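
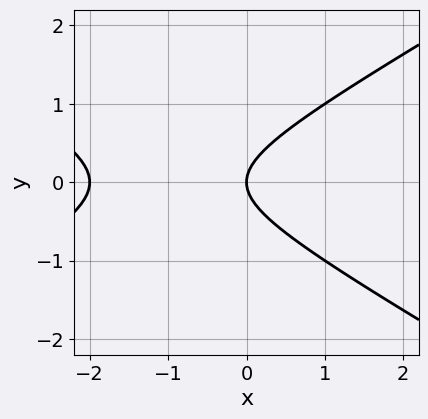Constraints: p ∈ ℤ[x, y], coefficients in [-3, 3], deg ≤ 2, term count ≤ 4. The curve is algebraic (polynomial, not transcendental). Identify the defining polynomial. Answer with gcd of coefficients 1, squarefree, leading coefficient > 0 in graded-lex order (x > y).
x^2 - 3*y^2 + 2*x

The degree is 2 — the shape is more complex than any degree-1 curve.
Symmetries: it's symmetric under y → −y, forcing even powers of y.
From the visible intercepts: among the integer gridlines, it crosses the x-axis at x ∈ {-2, 0}; it crosses the y-axis at the gridline y = 0.
Together with the visible shape, these determine p as stated.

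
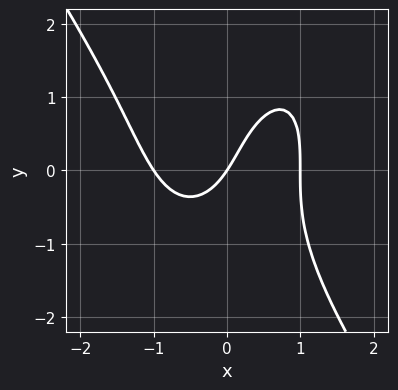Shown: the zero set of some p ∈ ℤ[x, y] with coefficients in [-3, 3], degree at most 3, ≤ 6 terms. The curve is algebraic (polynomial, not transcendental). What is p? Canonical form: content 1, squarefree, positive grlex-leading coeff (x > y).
3*x^3 + y^3 - 2*x*y - 3*x + 2*y

1. The degree is 3 — a generic line meets the curve in up to 3 points.
2. Observable constraints: it meets the y-axis at y = 0 (among the integer gridlines); among the integer gridlines, it crosses the x-axis at x ∈ {-1, 0, 1}.
3. Matching integer coefficients to the picture gives p.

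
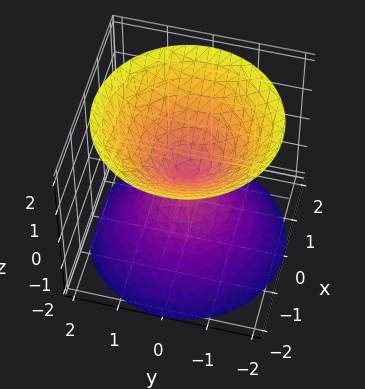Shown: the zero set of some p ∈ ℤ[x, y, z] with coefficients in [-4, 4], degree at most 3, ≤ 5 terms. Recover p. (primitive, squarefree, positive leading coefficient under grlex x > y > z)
(a) I count 2 distinct pieces. Treating them together as one polynomial.
(b) The degree is 2 — a double cone through the origin; a quadric.
(c) By symmetry, every cross-section ⟂ z is a circle, so x, y appear only via x² + y²; the z ↦ −z reflection is a symmetry, so z appears only in even powers.
(d) From the visible intercepts: one y-axis crossing is at y = 0; a circular section at z = -1 has radius exactly 1; one x-axis crossing is at x = 0.
(e) Together with the visible shape, these determine p as stated.

x^2 + y^2 - z^2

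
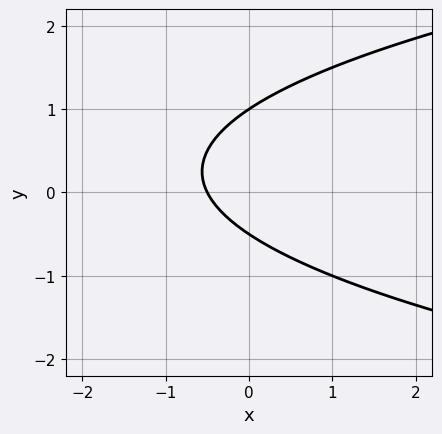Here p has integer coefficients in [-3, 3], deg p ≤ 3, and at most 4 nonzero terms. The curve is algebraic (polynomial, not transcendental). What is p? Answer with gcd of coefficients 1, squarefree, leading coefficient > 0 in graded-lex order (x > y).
2*y^2 - 2*x - y - 1

(a) deg p = 2. No degree-1 curve has this shape.
(b) Against the integer gridlines: it meets the y-axis at y = 1 (among the integer gridlines).
(c) Matching integer coefficients to the picture gives p.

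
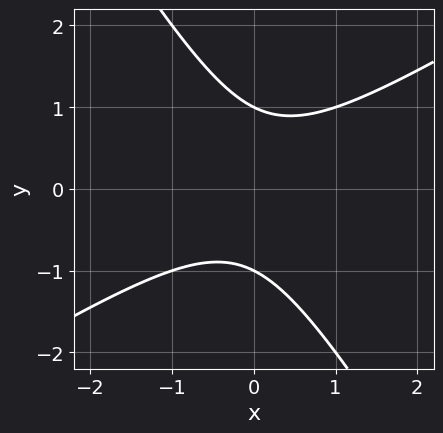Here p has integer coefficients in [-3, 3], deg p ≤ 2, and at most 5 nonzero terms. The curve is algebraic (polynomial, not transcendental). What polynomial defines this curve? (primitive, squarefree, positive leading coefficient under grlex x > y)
(a) The degree is 2 — a generic line meets the curve in up to 2 points.
(b) From the axis intercepts and sections: among the integer gridlines, it crosses the y-axis at y ∈ {-1, 1}; no x-intercept at any integer in the box.
(c) Assembling these constraints gives the stated polynomial.

x^2 - x*y - y^2 + 1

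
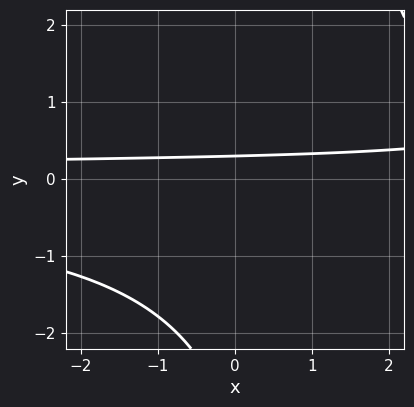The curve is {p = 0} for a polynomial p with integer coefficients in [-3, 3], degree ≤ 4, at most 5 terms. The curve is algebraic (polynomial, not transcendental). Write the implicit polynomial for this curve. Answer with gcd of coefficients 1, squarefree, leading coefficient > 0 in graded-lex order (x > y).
(a) deg p = 3. The shape is more complex than any degree-2 curve.
(b) Reading off the gridlines: it misses every integer gridline on the x-axis.
(c) Assembling these constraints gives the stated polynomial.

x*y^2 - y^2 - 3*y + 1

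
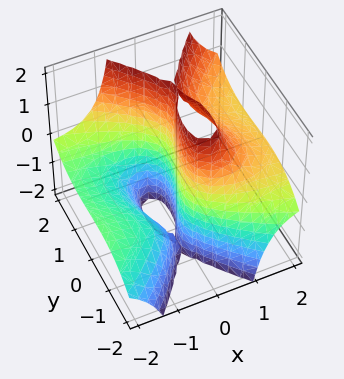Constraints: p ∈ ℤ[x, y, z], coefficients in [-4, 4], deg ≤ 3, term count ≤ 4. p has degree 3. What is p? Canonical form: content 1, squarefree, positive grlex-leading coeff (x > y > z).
3*x^2*z - y^3 - 3*x + y

1. deg p = 3.
2. Checking where it meets the axes: it crosses the x-axis at the gridline x = 0; every point of the z-axis in the box is on the surface; the y-axis gridline crossings are at y ∈ {-1, 0, 1}.
3. Assembling these constraints gives the stated polynomial.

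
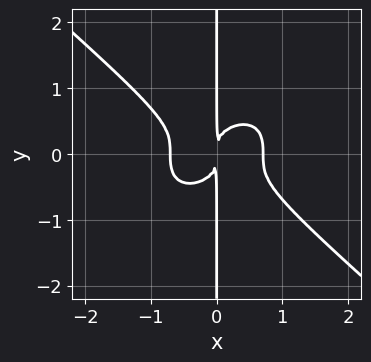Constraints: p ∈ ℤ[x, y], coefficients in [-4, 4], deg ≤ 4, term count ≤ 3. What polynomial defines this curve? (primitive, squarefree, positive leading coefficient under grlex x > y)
2*x^4 + 3*x*y^3 - x^2

1. deg p = 4. The shape is more complex than any degree-3 curve.
2. From the axis intercepts and sections: the visible y-axis segment lies entirely on the curve.
3. Matching integer coefficients to the picture gives p.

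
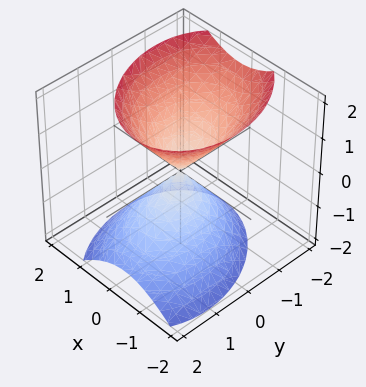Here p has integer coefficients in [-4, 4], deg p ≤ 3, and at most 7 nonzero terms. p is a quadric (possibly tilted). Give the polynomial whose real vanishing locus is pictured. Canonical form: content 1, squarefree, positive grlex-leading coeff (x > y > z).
1. I count 2 distinct pieces.
2. The degree is 2 — a generic line meets the surface in up to 2 points.
3. Checking where it meets the axes: it crosses the y-axis at the gridline y = 0; one z-axis crossing is at z = 0.
4. Matching integer coefficients to the picture gives p.

3*x^2 + x*y + 2*y^2 + y*z - 2*z^2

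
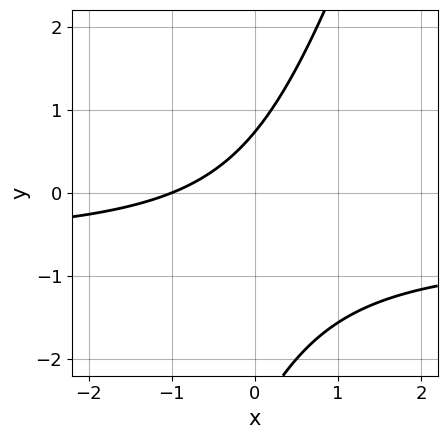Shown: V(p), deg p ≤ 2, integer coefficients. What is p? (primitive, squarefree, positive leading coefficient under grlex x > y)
3*x*y - y^2 + 2*x - 2*y + 2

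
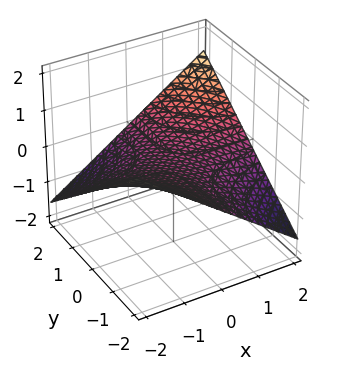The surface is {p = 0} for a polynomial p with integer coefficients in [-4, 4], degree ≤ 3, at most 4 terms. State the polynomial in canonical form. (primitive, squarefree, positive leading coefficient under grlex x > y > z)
First, degree: a hyperbolic paraboloid; a quadric, so deg p = 2.
Then, observable constraints: every point of the x-axis in the box is on the surface; one z-axis crossing is at z = 0; the visible y-axis segment lies entirely on the surface.
Finally, putting this together gives p.

x*y - 3*z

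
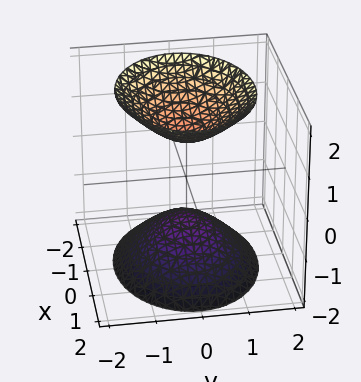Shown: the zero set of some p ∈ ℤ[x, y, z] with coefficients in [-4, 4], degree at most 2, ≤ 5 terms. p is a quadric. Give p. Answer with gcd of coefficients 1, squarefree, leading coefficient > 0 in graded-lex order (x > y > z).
First, there are 2 components.
Then, degree: two separate bowl-shaped sheets opening away from each other; a quadric, so deg p = 2.
Next, symmetries: the z ↦ −z reflection is a symmetry, so z appears only in even powers; the x ↦ −x reflection is a symmetry, so x appears only in even powers; it's symmetric under y → −y, forcing even powers of y.
Next, from the visible intercepts: no x-intercept at any integer in the box; among the integer gridlines, it crosses the z-axis at z ∈ {-1, 1}.
Finally, together with the visible shape, these determine p as stated.

2*x^2 + 3*y^2 - 2*z^2 + 2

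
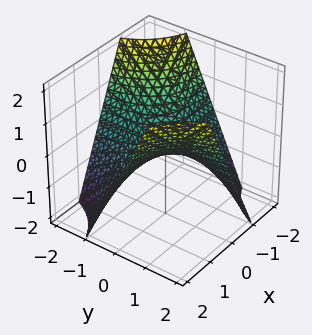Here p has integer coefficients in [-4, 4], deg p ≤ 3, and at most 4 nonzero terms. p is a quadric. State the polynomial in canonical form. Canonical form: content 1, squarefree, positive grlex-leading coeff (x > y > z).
x*y - z

1. deg p = 2. A saddle surface; a quadric.
2. Against the integer gridlines: one z-axis crossing is at z = 0; the visible y-axis segment lies entirely on the surface; the visible x-axis segment lies entirely on the surface.
3. Solving for integer coefficients yields p as stated.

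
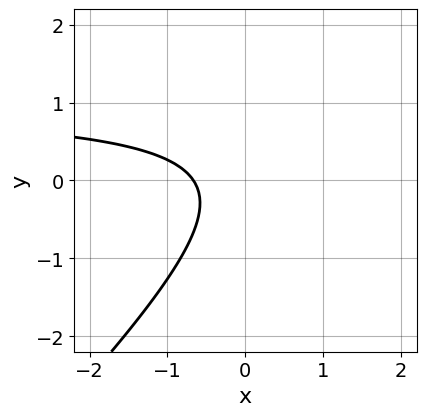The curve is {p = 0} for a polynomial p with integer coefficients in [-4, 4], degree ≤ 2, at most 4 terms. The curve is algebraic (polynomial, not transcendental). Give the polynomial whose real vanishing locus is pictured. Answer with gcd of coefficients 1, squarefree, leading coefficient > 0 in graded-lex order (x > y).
3*x*y - 3*y^2 - 3*x - 2

1. Degree: the shape is more complex than any degree-1 curve, so deg p = 2.
2. Observable constraints: the curve avoids every integer y-axis point in the box.
3. Fitting integer coefficients to these (and the overall shape) gives p.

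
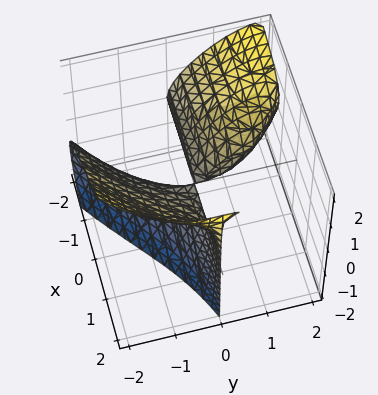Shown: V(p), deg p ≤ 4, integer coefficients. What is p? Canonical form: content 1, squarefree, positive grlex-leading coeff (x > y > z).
x*z^2 - y^3 - 3*x*y + 3*y*z - 2*z^2

1. I count 2 distinct pieces. Treating them together as one polynomial.
2. The degree is 3 — no degree-2 surface has this shape.
3. From the visible intercepts: it meets the z-axis at z = 0 (among the integer gridlines); the visible x-axis segment lies entirely on the surface.
4. These observations pin down the coefficients.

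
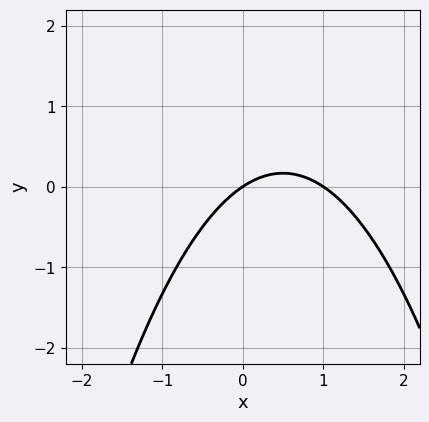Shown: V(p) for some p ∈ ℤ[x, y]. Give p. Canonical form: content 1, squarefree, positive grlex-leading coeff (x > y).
1. Degree: a generic line meets the curve in up to 2 points, so deg p = 2.
2. Observable constraints: the x-axis gridline crossings are at x ∈ {0, 1}; it crosses the y-axis at the gridline y = 0.
3. Matching integer coefficients to the picture gives p.

2*x^2 - 2*x + 3*y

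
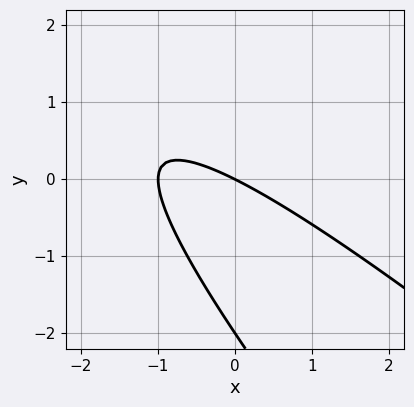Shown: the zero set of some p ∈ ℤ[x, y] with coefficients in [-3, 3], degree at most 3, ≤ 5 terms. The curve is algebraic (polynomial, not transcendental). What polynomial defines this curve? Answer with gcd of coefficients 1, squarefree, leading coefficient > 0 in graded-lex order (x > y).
(a) deg p = 2. No degree-1 curve has this shape.
(b) Against the integer gridlines: the x-axis gridline crossings are at x ∈ {-1, 0}; the y-axis gridline crossings are at y ∈ {-2, 0}.
(c) These observations pin down the coefficients.

x^2 + 2*x*y + y^2 + x + 2*y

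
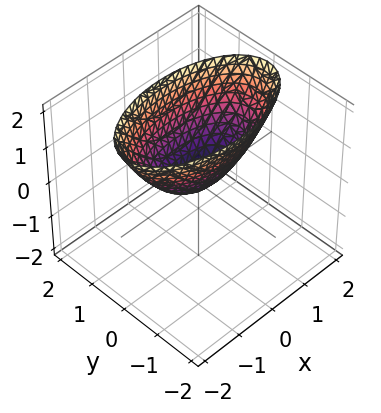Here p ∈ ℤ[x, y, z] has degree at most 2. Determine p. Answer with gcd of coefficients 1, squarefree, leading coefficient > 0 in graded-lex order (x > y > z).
(a) deg p = 2.
(b) Symmetries: it's symmetric under x → −x, forcing even powers of x; it's symmetric under y → −y, forcing even powers of y.
(c) Against the integer gridlines: it meets the z-axis at z = 0 (among the integer gridlines); it meets the x-axis at x = 0 (among the integer gridlines); one y-axis crossing is at y = 0.
(d) The integer polynomial consistent with all of this is the stated p.

x^2 + 3*y^2 - 2*z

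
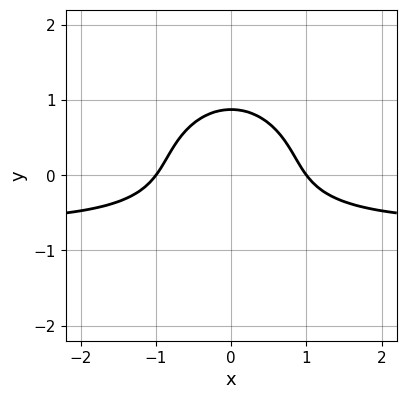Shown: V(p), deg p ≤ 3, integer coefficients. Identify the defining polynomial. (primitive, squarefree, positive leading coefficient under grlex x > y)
3*x^2*y + 3*y^3 + 2*x^2 - 2

(a) deg p = 3.
(b) Symmetries: the x ↦ −x reflection is a symmetry, so x appears only in even powers.
(c) Reading off the gridlines: among the integer gridlines, it crosses the x-axis at x ∈ {-1, 1}.
(d) Putting this together gives p.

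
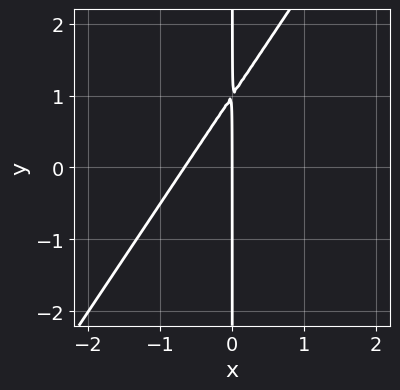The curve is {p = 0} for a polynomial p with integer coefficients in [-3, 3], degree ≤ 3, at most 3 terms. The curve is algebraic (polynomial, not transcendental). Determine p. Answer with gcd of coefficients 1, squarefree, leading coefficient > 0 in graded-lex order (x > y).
(a) Degree: no degree-1 curve has this shape, so deg p = 2.
(b) Checking where it meets the axes: every point of the y-axis in the box is on the curve; it meets the x-axis at x = 0 (among the integer gridlines).
(c) Matching integer coefficients to the picture gives p.

3*x^2 - 2*x*y + 2*x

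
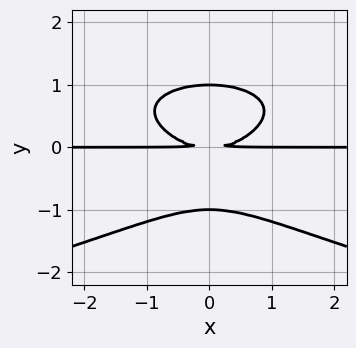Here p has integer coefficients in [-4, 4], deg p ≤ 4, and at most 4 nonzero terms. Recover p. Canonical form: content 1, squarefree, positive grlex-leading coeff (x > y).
First, deg p = 4. A generic line meets the curve in up to 4 points.
Then, symmetries: mirror symmetry x ↦ −x ⇒ only even powers of x.
Then, reading off the gridlines: the y-axis gridline crossings are at y ∈ {-1, 1}; the visible x-axis segment lies entirely on the curve.
Finally, together with the visible shape, these determine p as stated.

2*y^4 + x^2*y - 2*y^2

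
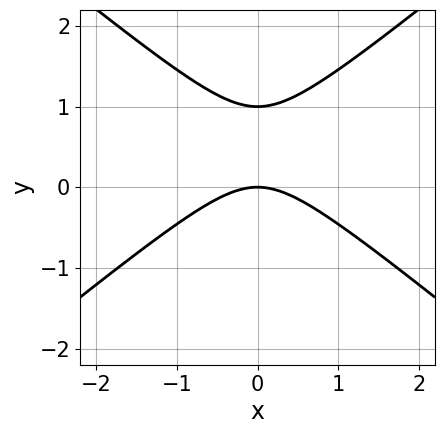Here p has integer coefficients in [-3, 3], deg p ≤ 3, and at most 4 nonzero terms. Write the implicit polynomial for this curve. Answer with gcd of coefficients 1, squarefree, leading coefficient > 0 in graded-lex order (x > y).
2*x^2 - 3*y^2 + 3*y

Degree: a generic line meets the curve in up to 2 points, so deg p = 2.
Symmetries: the x ↦ −x reflection is a symmetry, so x appears only in even powers.
From the axis intercepts and sections: the y-axis gridline crossings are at y ∈ {0, 1}; it meets the x-axis at x = 0 (among the integer gridlines).
Solving for integer coefficients yields p as stated.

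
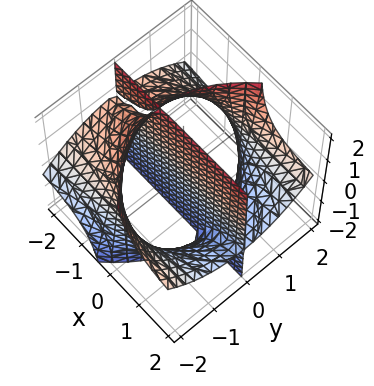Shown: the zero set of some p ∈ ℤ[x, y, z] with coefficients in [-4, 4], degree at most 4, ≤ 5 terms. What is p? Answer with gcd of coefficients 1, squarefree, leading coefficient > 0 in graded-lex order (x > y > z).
2*x*y*z - y^3 + 3*y

1. I count 2 distinct pieces.
2. The degree is 3 — no degree-2 surface has this shape.
3. Reading off the gridlines: every point of the z-axis in the box is on the surface; every point of the x-axis in the box is on the surface; one y-axis crossing is at y = 0.
4. Solving for integer coefficients yields p as stated.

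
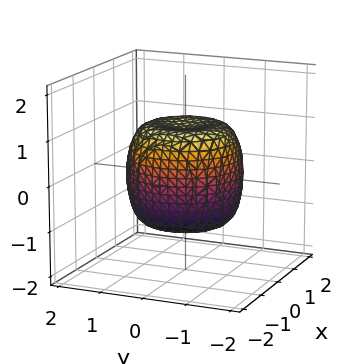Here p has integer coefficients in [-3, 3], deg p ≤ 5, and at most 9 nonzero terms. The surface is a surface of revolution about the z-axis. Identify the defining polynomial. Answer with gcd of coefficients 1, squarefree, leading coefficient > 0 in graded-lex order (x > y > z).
x^4 + 2*x^2*y^2 + y^4 - x^2 - y^2 + z^2 - 1

1. Degree: a generic line meets the surface in up to 4 points, so deg p = 4.
2. Symmetry: every cross-section ⟂ z is a circle, so x, y appear only via x² + y².
3. From the visible intercepts: a circular section at z = 0 has radius between 1 and 2; the z-axis gridline crossings are at z ∈ {-1, 1}.
4. Putting this together gives p.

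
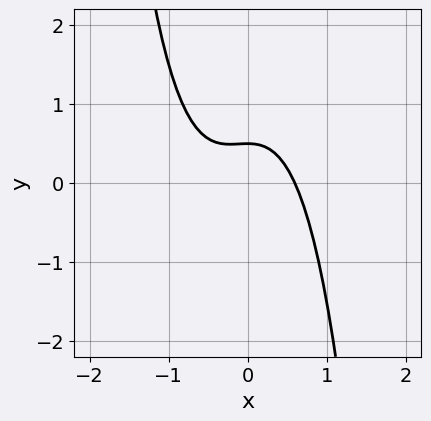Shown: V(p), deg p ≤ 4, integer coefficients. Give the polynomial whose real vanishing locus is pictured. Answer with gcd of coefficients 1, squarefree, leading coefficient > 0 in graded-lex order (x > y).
deg p = 3.
The integer polynomial consistent with all of this is the stated p.

3*x^3 + x^2 + 2*y - 1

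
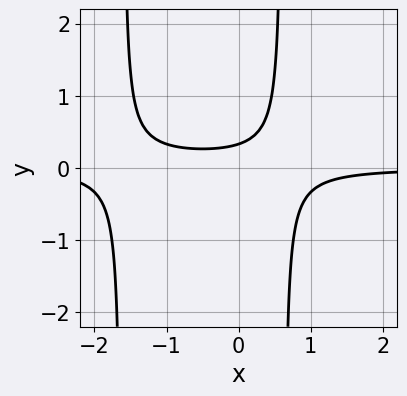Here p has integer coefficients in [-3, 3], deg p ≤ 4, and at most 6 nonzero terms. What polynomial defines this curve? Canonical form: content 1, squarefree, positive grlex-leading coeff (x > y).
3*x^2*y + 3*x*y - 3*y + 1

Degree: no degree-2 curve has this shape, so deg p = 3.
Observable constraints: it misses every integer gridline on the x-axis.
Putting this together gives p.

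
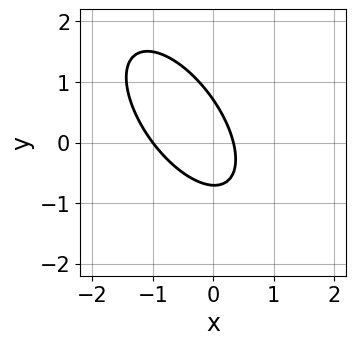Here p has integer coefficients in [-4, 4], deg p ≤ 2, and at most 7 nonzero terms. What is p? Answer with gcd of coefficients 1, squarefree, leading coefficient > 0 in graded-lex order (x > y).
First, degree: a generic line meets the curve in up to 2 points, so deg p = 2.
Then, from the visible intercepts: one x-axis crossing is at x = -1.
Finally, solving for integer coefficients yields p as stated.

3*x^2 + 3*x*y + 2*y^2 + 2*x - 1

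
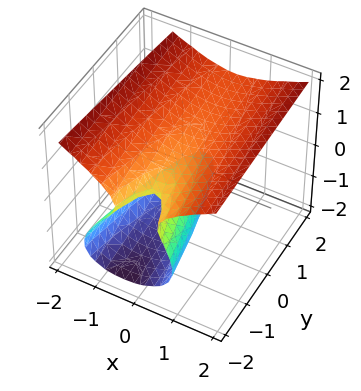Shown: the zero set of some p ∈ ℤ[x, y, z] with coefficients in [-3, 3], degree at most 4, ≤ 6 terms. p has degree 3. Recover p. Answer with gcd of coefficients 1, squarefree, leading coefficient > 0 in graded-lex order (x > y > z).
2*z^3 - 3*x^2 + x*z - y - 3*z

1. deg p = 3. A generic line meets the surface in up to 3 points.
2. From the axis intercepts and sections: one z-axis crossing is at z = 0; it meets the x-axis at x = 0 (among the integer gridlines); it meets the y-axis at y = 0 (among the integer gridlines).
3. Matching integer coefficients to the picture gives p.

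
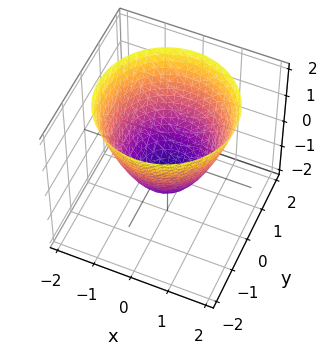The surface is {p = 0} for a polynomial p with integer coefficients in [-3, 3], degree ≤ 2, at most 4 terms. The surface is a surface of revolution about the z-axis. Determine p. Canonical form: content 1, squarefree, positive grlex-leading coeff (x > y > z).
x^2 + y^2 - z - 1

1. The degree is 2 — no degree-1 surface has this shape.
2. By symmetry, the surface is invariant under rotation about z: p = q(x² + y², z).
3. Checking where it meets the axes: one z-axis crossing is at z = -1; the y-axis gridline crossings are at y ∈ {-1, 1}; among the integer gridlines, it crosses the x-axis at x ∈ {-1, 1}.
4. Putting this together gives p.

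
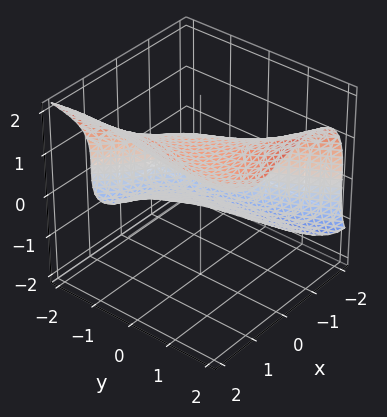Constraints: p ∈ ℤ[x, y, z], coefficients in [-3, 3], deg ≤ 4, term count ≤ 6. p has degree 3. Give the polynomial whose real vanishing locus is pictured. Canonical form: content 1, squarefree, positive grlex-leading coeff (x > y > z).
3*x^3 + y^3 - 3*z^3 - 3*x*y + 3

Degree: no degree-2 surface has this shape, so deg p = 3.
Against the integer gridlines: it meets the x-axis at x = -1 (among the integer gridlines); it crosses the z-axis at the gridline z = 1.
These observations pin down the coefficients.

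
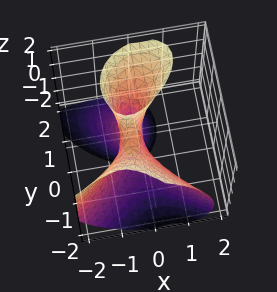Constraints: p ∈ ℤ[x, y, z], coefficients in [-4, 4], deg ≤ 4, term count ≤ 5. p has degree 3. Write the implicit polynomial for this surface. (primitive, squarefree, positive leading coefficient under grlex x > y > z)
x*y*z - y^3 + y*z^2 - 3*x^2 - 2*x

1. Degree: no degree-2 surface has this shape, so deg p = 3.
2. Against the integer gridlines: it meets the y-axis at y = 0 (among the integer gridlines); the visible z-axis segment lies entirely on the surface.
3. Fitting integer coefficients to these (and the overall shape) gives p.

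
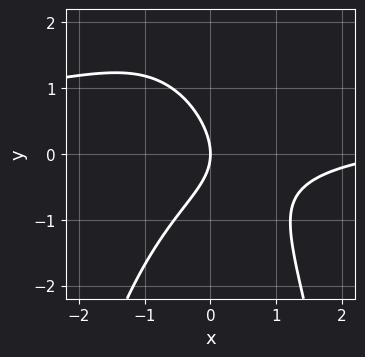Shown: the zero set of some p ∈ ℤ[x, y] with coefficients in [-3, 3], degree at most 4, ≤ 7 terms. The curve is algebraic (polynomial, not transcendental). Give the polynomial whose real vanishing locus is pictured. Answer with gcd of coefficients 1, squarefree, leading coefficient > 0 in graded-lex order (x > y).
1. The degree is 3 — the shape is more complex than any degree-2 curve.
2. Reading off the gridlines: it meets the x-axis at x = 0 (among the integer gridlines); it crosses the y-axis at the gridline y = 0.
3. Matching integer coefficients to the picture gives p.

2*x^2*y - x^2 + x*y + 2*y^2 + 3*x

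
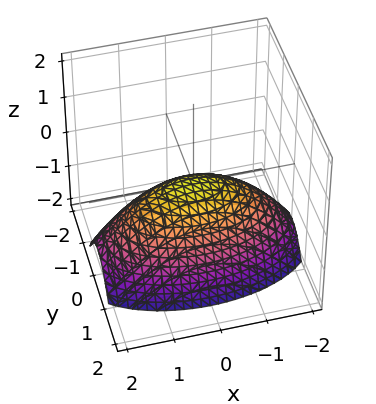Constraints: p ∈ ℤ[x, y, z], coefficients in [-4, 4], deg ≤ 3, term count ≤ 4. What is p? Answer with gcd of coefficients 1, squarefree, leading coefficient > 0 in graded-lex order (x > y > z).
x^2 + 3*y^2 + 3*z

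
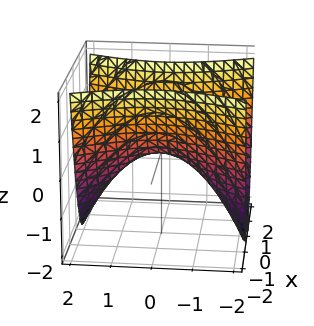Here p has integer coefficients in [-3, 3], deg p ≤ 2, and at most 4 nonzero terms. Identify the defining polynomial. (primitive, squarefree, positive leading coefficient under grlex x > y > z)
3*x^2 - y^2 - 2*z

(a) deg p = 2. A hyperbolic paraboloid; a quadric.
(b) Symmetries: mirror symmetry y ↦ −y ⇒ only even powers of y; it's symmetric under x → −x, forcing even powers of x.
(c) Checking where it meets the axes: it crosses the x-axis at the gridline x = 0; it meets the z-axis at z = 0 (among the integer gridlines); it meets the y-axis at y = 0 (among the integer gridlines).
(d) Matching integer coefficients to the picture gives p.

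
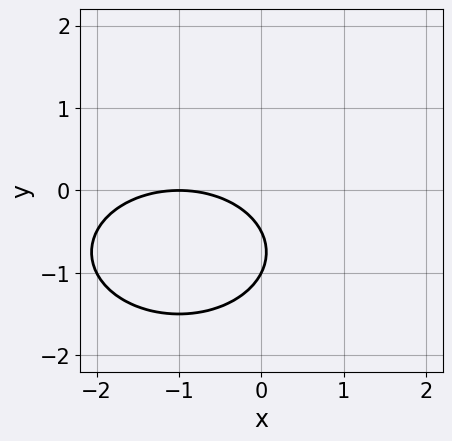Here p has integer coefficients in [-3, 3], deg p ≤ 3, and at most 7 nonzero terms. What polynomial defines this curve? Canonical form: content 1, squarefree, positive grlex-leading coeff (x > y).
1. Degree: the shape is more complex than any degree-1 curve, so deg p = 2.
2. Reading off the gridlines: one x-axis crossing is at x = -1; it crosses the y-axis at the gridline y = -1.
3. These observations pin down the coefficients.

x^2 + 2*y^2 + 2*x + 3*y + 1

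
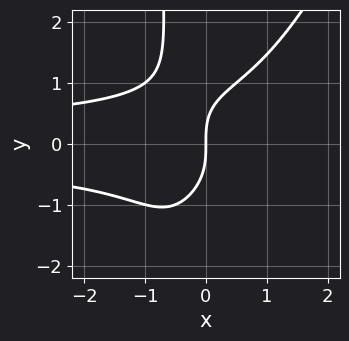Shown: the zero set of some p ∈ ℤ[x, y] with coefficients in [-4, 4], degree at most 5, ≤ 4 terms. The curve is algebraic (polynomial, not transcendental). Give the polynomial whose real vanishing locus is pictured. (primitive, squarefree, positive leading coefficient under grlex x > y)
2*x^2*y^2 - x*y^3 - y^3 + 2*x

1. The degree is 4 — the shape is more complex than any degree-3 curve.
2. From the visible intercepts: one y-axis crossing is at y = 0; it crosses the x-axis at the gridline x = 0.
3. Assembling these constraints gives the stated polynomial.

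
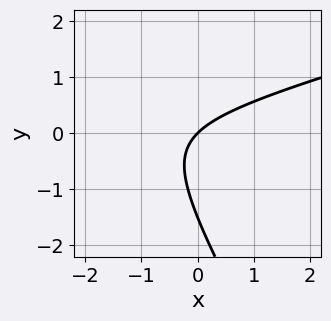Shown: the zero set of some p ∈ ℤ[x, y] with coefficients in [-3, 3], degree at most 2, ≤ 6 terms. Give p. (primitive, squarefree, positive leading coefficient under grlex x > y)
Degree: no degree-1 curve has this shape, so deg p = 2.
From the axis intercepts and sections: it crosses the x-axis at the gridline x = 0; it meets the y-axis at y = 0 (among the integer gridlines).
Putting this together gives p.

x^2 - 3*x*y - 2*y^2 + 3*x - 3*y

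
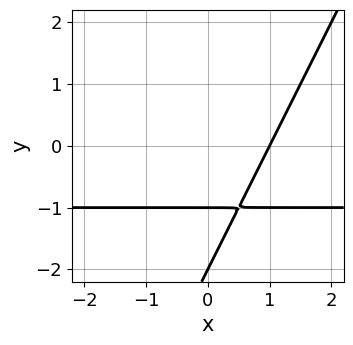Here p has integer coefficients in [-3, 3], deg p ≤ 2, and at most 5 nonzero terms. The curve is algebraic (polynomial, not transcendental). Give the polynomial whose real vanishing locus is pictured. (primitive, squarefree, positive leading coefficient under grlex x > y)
2*x*y - y^2 + 2*x - 3*y - 2

First, deg p = 2. No degree-1 curve has this shape.
Then, checking where it meets the axes: the y-axis gridline crossings are at y ∈ {-2, -1}; it crosses the x-axis at the gridline x = 1.
Finally, matching integer coefficients to the picture gives p.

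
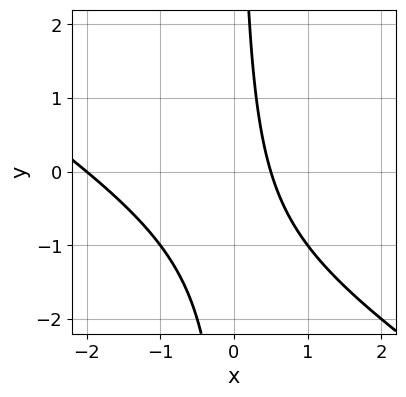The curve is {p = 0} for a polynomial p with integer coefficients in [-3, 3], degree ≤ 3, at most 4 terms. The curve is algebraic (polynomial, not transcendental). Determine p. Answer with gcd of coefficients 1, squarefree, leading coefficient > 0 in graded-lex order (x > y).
(a) Degree: the shape is more complex than any degree-1 curve, so deg p = 2.
(b) Reading off the gridlines: the curve avoids every integer y-axis point in the box; one x-axis crossing is at x = -2.
(c) These observations pin down the coefficients.

2*x^2 + 3*x*y + 3*x - 2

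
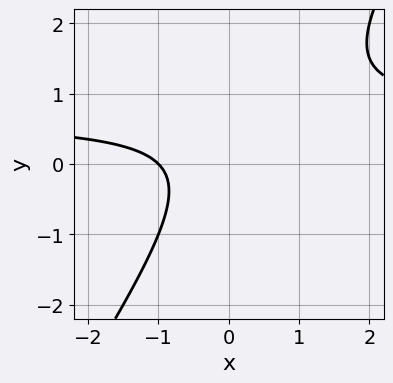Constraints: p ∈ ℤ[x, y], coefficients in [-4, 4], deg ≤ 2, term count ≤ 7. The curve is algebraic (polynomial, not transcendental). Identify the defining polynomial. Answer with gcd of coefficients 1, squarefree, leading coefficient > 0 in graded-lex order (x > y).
First, degree: no degree-1 curve has this shape, so deg p = 2.
Then, checking where it meets the axes: no y-intercept at any integer in the box; it meets the x-axis at x = -1 (among the integer gridlines).
Finally, assembling these constraints gives the stated polynomial.

3*x*y - 2*y^2 - 2*x + y - 2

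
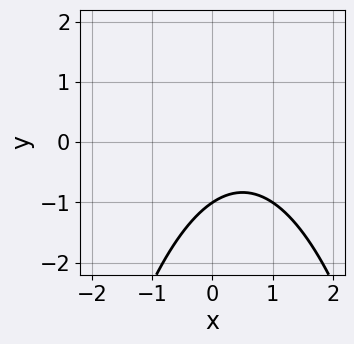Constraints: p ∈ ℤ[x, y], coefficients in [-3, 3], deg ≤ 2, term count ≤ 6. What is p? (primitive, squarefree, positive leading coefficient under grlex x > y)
2*x^2 - 2*x + 3*y + 3

The degree is 2 — a generic line meets the curve in up to 2 points.
Reading off the gridlines: the curve avoids every integer x-axis point in the box; it crosses the y-axis at the gridline y = -1.
Putting this together gives p.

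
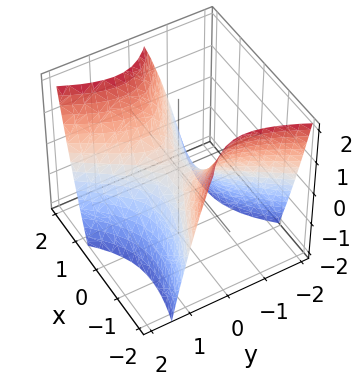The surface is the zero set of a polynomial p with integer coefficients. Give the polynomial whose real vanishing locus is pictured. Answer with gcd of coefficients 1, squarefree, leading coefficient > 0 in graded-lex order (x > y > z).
2*x^2 + 3*x*y - 3*y^2 - 3*z

First, the degree is 2 — a generic line meets the surface in up to 2 points.
Then, from the axis intercepts and sections: one y-axis crossing is at y = 0; one x-axis crossing is at x = 0; one z-axis crossing is at z = 0.
Finally, these observations pin down the coefficients.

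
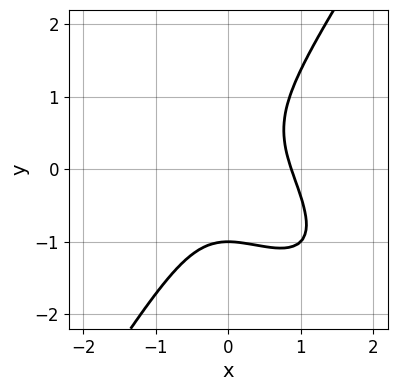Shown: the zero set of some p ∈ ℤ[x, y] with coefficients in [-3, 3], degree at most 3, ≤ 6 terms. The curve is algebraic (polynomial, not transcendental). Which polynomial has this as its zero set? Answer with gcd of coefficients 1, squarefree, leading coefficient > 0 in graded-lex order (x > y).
3*x^3 + 3*x^2*y - 2*y^3 - 2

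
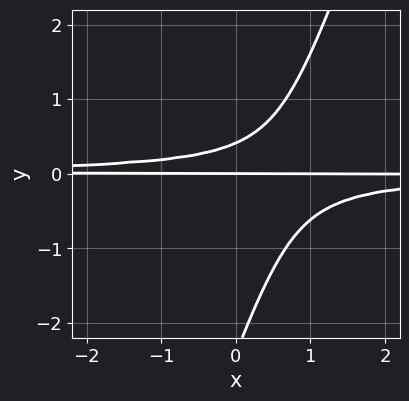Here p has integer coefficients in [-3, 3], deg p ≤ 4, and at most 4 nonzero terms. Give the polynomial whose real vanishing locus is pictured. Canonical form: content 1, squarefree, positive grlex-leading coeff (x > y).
1. Degree: the shape is more complex than any degree-2 curve, so deg p = 3.
2. From the axis intercepts and sections: every point of the x-axis in the box is on the curve; it crosses the y-axis at the gridline y = 0.
3. These observations pin down the coefficients.

3*x*y^2 - y^3 - 2*y^2 + y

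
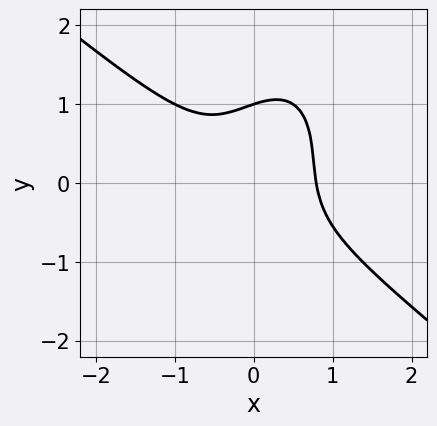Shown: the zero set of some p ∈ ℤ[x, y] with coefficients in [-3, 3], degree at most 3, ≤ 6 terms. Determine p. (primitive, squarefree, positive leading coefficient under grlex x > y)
2*x^3 + x^2*y - x*y^2 + y^3 - 1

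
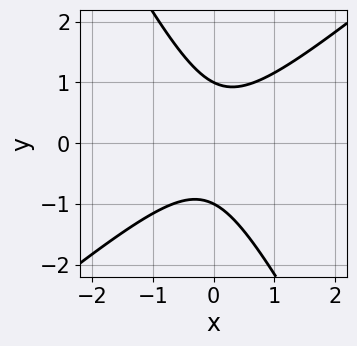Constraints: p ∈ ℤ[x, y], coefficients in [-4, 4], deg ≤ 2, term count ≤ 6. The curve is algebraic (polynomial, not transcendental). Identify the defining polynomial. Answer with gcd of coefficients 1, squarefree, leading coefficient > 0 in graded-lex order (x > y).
3*x^2 - 2*x*y - 2*y^2 + 2

1. The degree is 2 — the shape is more complex than any degree-1 curve.
2. Observable constraints: the y-axis gridline crossings are at y ∈ {-1, 1}; the curve avoids every integer x-axis point in the box.
3. Matching integer coefficients to the picture gives p.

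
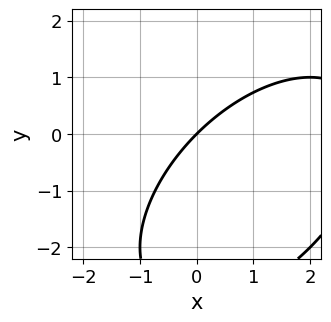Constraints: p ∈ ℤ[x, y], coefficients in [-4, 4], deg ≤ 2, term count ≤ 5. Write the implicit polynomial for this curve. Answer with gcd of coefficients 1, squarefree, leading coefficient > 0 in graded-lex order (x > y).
First, degree: a generic line meets the curve in up to 2 points, so deg p = 2.
Next, observable constraints: it crosses the x-axis at the gridline x = 0; it meets the y-axis at y = 0 (among the integer gridlines).
Finally, fitting integer coefficients to these (and the overall shape) gives p.

x^2 - x*y + y^2 - 3*x + 3*y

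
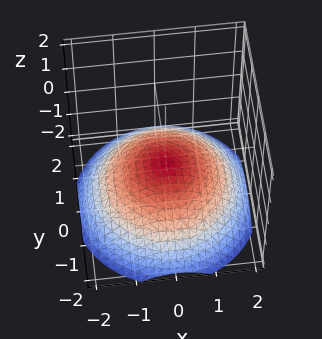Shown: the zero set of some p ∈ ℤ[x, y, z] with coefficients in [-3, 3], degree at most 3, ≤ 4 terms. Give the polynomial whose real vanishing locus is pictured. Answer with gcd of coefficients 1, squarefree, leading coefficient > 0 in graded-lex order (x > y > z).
1. deg p = 2. No degree-1 surface has this shape.
2. Symmetries: rotational symmetry about the z-axis ⇒ p depends on x, y only through x² + y².
3. Reading off the gridlines: a circular section at z = -1 has radius between 1 and 2; it misses every integer gridline on the x-axis; the surface avoids every integer y-axis point in the box.
4. Matching integer coefficients to the picture gives p.

x^2 + y^2 + 3*z + 1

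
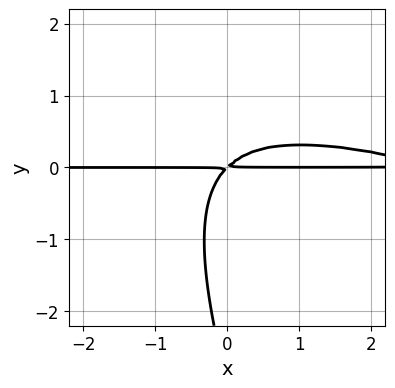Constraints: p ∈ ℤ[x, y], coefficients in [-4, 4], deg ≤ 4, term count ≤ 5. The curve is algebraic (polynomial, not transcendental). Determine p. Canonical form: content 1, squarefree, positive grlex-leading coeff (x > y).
x^2*y + 3*x*y^2 + y^3 - 3*x*y + 3*y^2

(a) Degree: the shape is more complex than any degree-2 curve, so deg p = 3.
(b) From the axis intercepts and sections: the visible x-axis segment lies entirely on the curve.
(c) Assembling these constraints gives the stated polynomial.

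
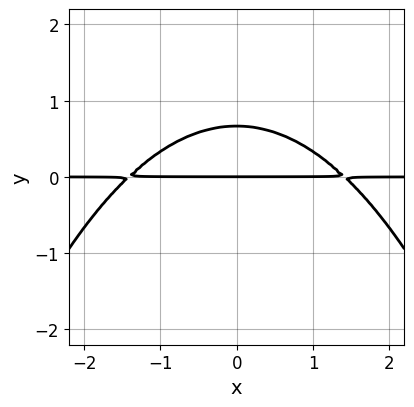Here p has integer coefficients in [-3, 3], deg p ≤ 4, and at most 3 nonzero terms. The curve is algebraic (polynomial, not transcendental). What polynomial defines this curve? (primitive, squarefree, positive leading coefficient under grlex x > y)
x^2*y + 3*y^2 - 2*y

deg p = 3. A generic line meets the curve in up to 3 points.
Symmetries: mirror symmetry x ↦ −x ⇒ only even powers of x.
Checking where it meets the axes: the visible x-axis segment lies entirely on the curve; it crosses the y-axis at the gridline y = 0.
These observations pin down the coefficients.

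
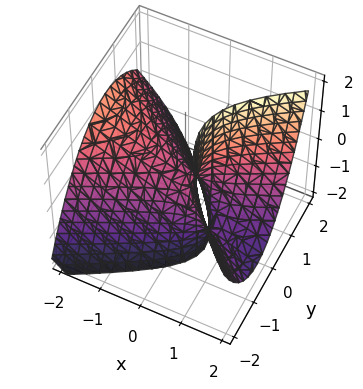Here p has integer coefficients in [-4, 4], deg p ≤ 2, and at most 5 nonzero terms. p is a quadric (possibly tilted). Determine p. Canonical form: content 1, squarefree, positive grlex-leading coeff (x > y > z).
The degree is 2 — the shape is more complex than any degree-1 surface.
Checking where it meets the axes: it crosses the z-axis at the gridline z = 0; one x-axis crossing is at x = 0; one y-axis crossing is at y = 0.
Together with the visible shape, these determine p as stated.

x^2 - x*y + 2*x*z - 2*y^2 - z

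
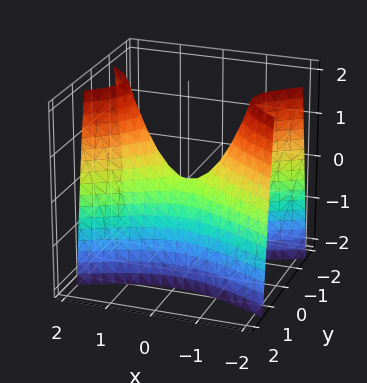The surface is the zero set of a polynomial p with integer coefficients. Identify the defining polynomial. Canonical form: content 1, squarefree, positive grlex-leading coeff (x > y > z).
x^2 - 3*y^2 - z

deg p = 2.
Symmetries: the y ↦ −y reflection is a symmetry, so y appears only in even powers; the x ↦ −x reflection is a symmetry, so x appears only in even powers.
Observable constraints: it meets the z-axis at z = 0 (among the integer gridlines); it meets the y-axis at y = 0 (among the integer gridlines); one x-axis crossing is at x = 0.
Matching integer coefficients to the picture gives p.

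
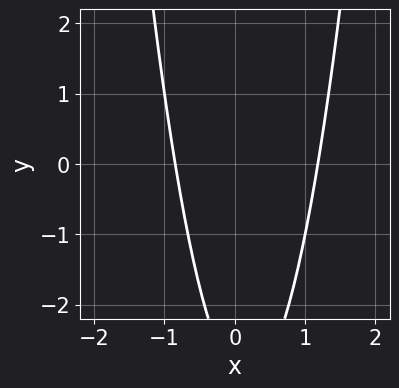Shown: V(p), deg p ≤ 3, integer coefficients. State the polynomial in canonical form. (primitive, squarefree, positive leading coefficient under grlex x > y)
3*x^2 - x - y - 3

1. Degree: no degree-1 curve has this shape, so deg p = 2.
2. From the axis intercepts and sections: the curve avoids every integer y-axis point in the box.
3. Solving for integer coefficients yields p as stated.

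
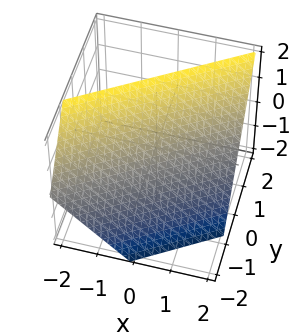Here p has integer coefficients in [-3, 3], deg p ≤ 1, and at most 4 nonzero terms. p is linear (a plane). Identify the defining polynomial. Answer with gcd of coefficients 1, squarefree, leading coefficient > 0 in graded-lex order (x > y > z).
2*x - 3*y + 2*z - 2

1. deg p = 1.
2. From the visible intercepts: it crosses the x-axis at the gridline x = 1; one z-axis crossing is at z = 1.
3. Assembling these constraints gives the stated polynomial.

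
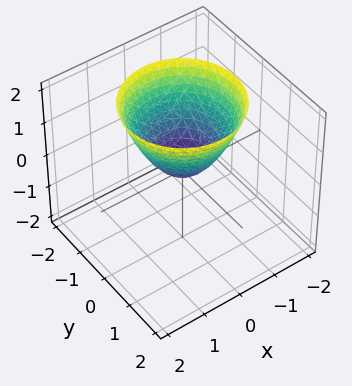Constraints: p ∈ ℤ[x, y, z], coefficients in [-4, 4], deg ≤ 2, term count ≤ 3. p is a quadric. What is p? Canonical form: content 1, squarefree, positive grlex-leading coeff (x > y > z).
x^2 + y^2 - z

Degree: a paraboloid; a quadric, so deg p = 2.
Symmetry: the z-axis is an axis of rotation, so x and y enter only as x² + y².
Against the integer gridlines: a circular section at z = 2 has radius between 1 and 2; it meets the y-axis at y = 0 (among the integer gridlines).
Assembling these constraints gives the stated polynomial.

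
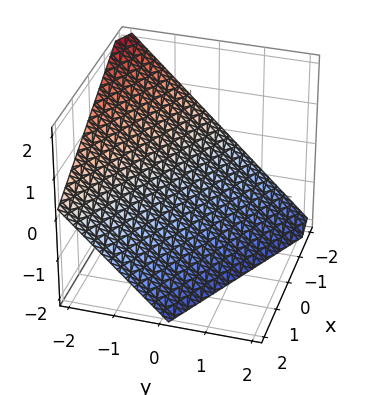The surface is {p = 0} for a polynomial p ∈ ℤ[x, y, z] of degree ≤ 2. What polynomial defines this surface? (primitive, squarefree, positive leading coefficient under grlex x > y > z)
x + 2*y + 2*z + 2

(a) deg p = 1. Every cross-section is a straight line — this is a plane.
(b) Reading off the gridlines: it meets the z-axis at z = -1 (among the integer gridlines); one y-axis crossing is at y = -1.
(c) Assembling these constraints gives the stated polynomial. Check: (-2, 0, 0) on the x-axis lies on the surface, and p(-2, 0, 0) = 0. ✓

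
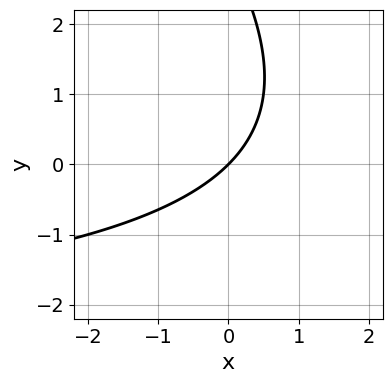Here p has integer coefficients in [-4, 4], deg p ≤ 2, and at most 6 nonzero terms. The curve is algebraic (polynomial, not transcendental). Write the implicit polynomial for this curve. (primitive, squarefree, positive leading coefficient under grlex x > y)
x*y + y^2 + 3*x - 3*y

First, degree: a generic line meets the curve in up to 2 points, so deg p = 2.
Next, from the visible intercepts: it crosses the x-axis at the gridline x = 0; it crosses the y-axis at the gridline y = 0.
Finally, these observations pin down the coefficients.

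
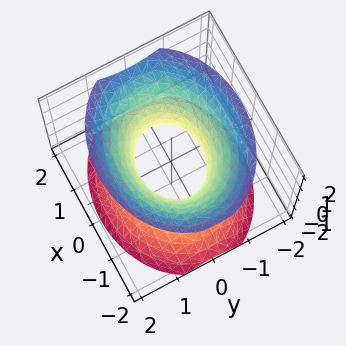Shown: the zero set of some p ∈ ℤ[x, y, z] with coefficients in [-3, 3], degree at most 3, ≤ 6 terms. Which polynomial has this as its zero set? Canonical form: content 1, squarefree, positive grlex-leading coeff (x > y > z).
2*x^2 + 3*y^2 - 2*z^2 - 2

First, the degree is 2 — one connected sheet with a waist; a quadric.
Then, symmetries: it's symmetric under z → −z, forcing even powers of z; mirror symmetry y ↦ −y ⇒ only even powers of y; the x ↦ −x reflection is a symmetry, so x appears only in even powers.
Then, from the axis intercepts and sections: among the integer gridlines, it crosses the x-axis at x ∈ {-1, 1}; the surface avoids every integer z-axis point in the box.
Finally, the integer polynomial consistent with all of this is the stated p.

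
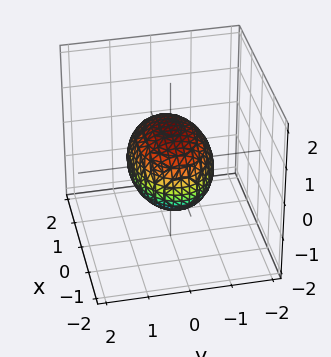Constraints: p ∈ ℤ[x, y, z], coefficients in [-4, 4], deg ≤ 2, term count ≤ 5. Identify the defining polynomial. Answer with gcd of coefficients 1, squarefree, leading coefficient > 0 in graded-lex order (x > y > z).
x^2 + 2*y^2 + 2*z^2 - 2

(a) Degree: a closed, bounded, convex surface; a quadric, so deg p = 2.
(b) Symmetries: the x ↦ −x reflection is a symmetry, so x appears only in even powers; the y ↦ −y reflection is a symmetry, so y appears only in even powers; mirror symmetry z ↦ −z ⇒ only even powers of z.
(c) From the visible intercepts: among the integer gridlines, it crosses the y-axis at y ∈ {-1, 1}; among the integer gridlines, it crosses the z-axis at z ∈ {-1, 1}.
(d) Together with the visible shape, these determine p as stated.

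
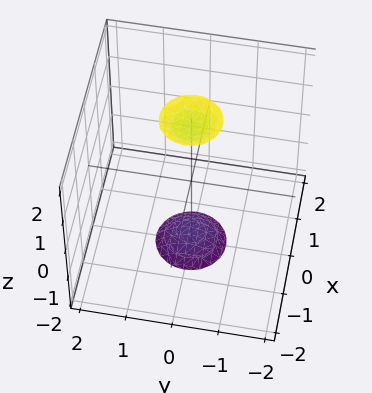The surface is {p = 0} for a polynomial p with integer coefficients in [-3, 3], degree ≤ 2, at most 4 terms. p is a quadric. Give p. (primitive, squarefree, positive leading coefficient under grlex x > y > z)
(a) I count 2 distinct pieces. Treating them together as one polynomial.
(b) deg p = 2. Two separate bowl-shaped sheets opening away from each other; a quadric.
(c) Symmetries: it's symmetric under z → −z, forcing even powers of z; the surface is invariant under rotation about z: p = q(x² + y², z).
(d) Checking where it meets the axes: a circular section at z = 2 has radius between 0 and 1; the surface avoids every integer y-axis point in the box; the surface avoids every integer x-axis point in the box.
(e) Putting this together gives p.

3*x^2 + 3*y^2 - z^2 + 3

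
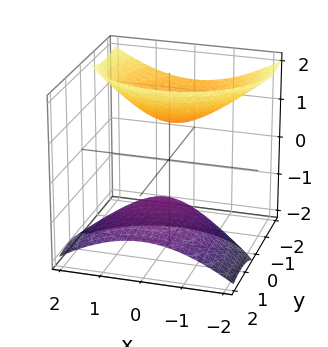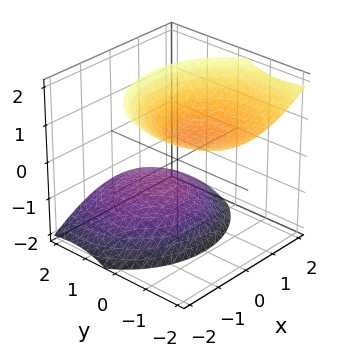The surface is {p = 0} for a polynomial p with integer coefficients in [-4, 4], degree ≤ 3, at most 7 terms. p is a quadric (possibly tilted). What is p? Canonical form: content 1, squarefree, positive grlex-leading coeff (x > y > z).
There are 2 components. Treating them together as one polynomial.
deg p = 2. A generic line meets the surface in up to 2 points.
Against the integer gridlines: among the integer gridlines, it crosses the z-axis at z ∈ {-1, 1}; no x-intercept at any integer in the box.
These observations pin down the coefficients.

2*x^2 + 2*y^2 + 3*y*z - 2*z^2 + 2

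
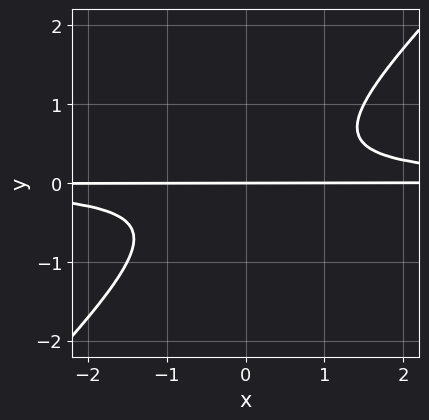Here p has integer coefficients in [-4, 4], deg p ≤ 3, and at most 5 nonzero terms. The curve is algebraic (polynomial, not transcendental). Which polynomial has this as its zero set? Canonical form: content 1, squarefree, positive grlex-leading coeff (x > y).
Degree: a generic line meets the curve in up to 3 points, so deg p = 3.
Observable constraints: every point of the x-axis in the box is on the curve; it meets the y-axis at y = 0 (among the integer gridlines).
Putting this together gives p.

2*x*y^2 - 2*y^3 - y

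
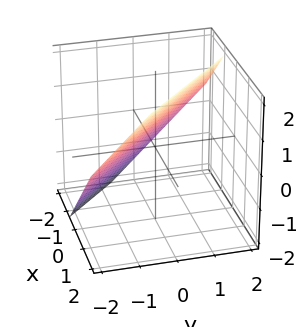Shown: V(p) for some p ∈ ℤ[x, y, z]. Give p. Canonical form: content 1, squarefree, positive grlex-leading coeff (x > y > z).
3*x + 3*y - 3*z + 2

(a) Degree: every cross-section is a straight line — this is a plane, so deg p = 1.
(b) Solving for integer coefficients yields p as stated.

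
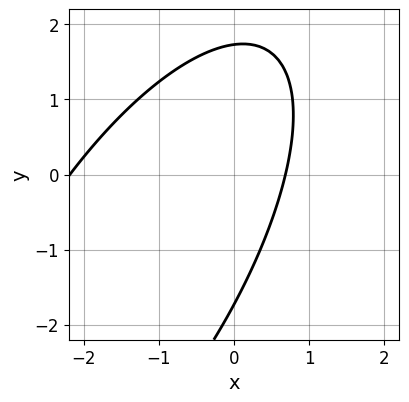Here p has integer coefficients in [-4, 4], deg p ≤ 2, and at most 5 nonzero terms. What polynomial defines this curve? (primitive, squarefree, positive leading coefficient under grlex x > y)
Degree: no degree-1 curve has this shape, so deg p = 2.
Putting this together gives p.

2*x^2 - 2*x*y + y^2 + 3*x - 3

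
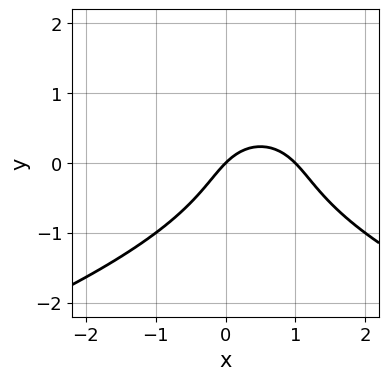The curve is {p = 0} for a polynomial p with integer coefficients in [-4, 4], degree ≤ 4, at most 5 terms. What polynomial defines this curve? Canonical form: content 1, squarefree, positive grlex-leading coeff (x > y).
y^3 + x^2 - x + y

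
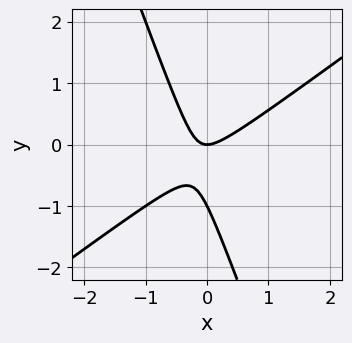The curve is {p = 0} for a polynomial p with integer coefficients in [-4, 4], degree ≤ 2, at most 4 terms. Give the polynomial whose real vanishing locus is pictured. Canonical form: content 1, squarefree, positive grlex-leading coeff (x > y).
(a) deg p = 2. No degree-1 curve has this shape.
(b) Checking where it meets the axes: one x-axis crossing is at x = 0; the y-axis gridline crossings are at y ∈ {-1, 0}.
(c) Matching integer coefficients to the picture gives p.

2*x^2 - 2*x*y - y^2 - y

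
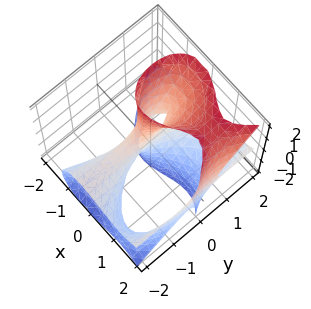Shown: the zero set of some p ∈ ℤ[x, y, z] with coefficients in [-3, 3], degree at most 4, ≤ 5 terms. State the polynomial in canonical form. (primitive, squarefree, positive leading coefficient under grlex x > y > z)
1. The degree is 3 — no degree-2 surface has this shape.
2. Observable constraints: every point of the y-axis in the box is on the surface; every point of the z-axis in the box is on the surface; among the integer gridlines, it crosses the x-axis at x ∈ {0, 2}.
3. These observations pin down the coefficients.

2*x^3 - 2*y^2*z + 2*y*z^2 - 3*x^2 - 2*x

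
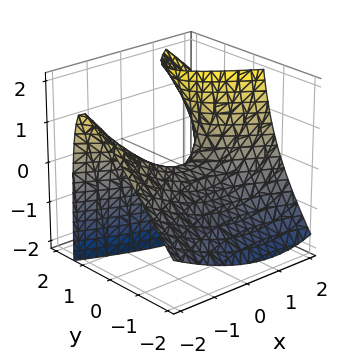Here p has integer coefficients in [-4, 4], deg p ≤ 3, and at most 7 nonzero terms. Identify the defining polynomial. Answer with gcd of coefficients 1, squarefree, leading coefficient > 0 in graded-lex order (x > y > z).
(a) Degree: the shape is more complex than any degree-1 surface, so deg p = 2.
(b) From the axis intercepts and sections: it crosses the y-axis at the gridline y = 0; it meets the x-axis at x = 0 (among the integer gridlines); it crosses the z-axis at the gridline z = 0.
(c) Assembling these constraints gives the stated polynomial.

x^2 + x*z - 3*y^2 + 3*y*z - 2*z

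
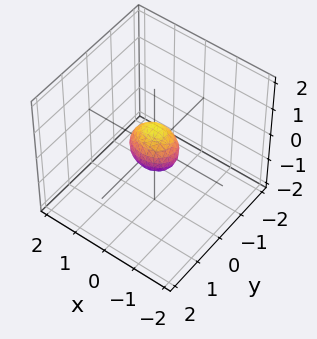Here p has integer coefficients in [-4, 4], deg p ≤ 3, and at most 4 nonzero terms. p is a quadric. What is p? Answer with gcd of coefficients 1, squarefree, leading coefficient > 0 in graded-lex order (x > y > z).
2*x^2 + 3*y^2 + 2*z^2 - 1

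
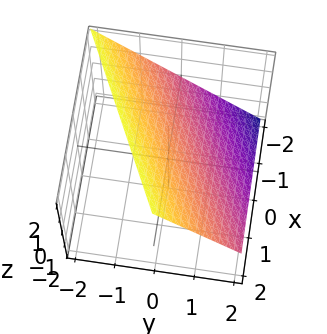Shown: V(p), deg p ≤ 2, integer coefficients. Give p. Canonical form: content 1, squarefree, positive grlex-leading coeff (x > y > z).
x - 2*y - 2*z + 2

deg p = 1. Every cross-section is a straight line — this is a plane.
From the visible intercepts: one z-axis crossing is at z = 1; one y-axis crossing is at y = 1; it meets the x-axis at x = -2 (among the integer gridlines).
Fitting integer coefficients to these (and the overall shape) gives p.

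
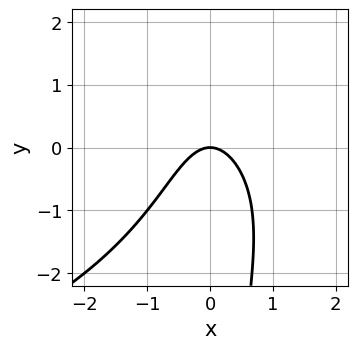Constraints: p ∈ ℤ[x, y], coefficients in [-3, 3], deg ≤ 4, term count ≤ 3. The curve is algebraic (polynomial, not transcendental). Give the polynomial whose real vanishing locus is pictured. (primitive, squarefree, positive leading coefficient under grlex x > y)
1. The degree is 3 — a generic line meets the curve in up to 3 points.
2. Checking where it meets the axes: one x-axis crossing is at x = 0; one y-axis crossing is at y = 0.
3. Putting this together gives p.

x*y^2 + 3*x^2 + 2*y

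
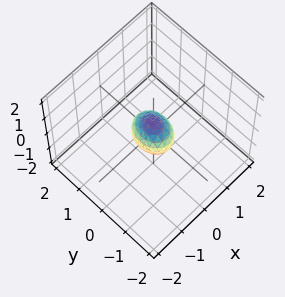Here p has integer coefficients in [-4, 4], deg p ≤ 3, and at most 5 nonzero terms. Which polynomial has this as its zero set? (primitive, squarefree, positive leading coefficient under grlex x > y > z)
3*x^2 + 2*y^2 + 2*z^2 - 1

(a) Degree: bounded and convex; a quadric, so deg p = 2.
(b) Symmetries: mirror symmetry z ↦ −z ⇒ only even powers of z; the y ↦ −y reflection is a symmetry, so y appears only in even powers; the x ↦ −x reflection is a symmetry, so x appears only in even powers.
(c) Putting this together gives p.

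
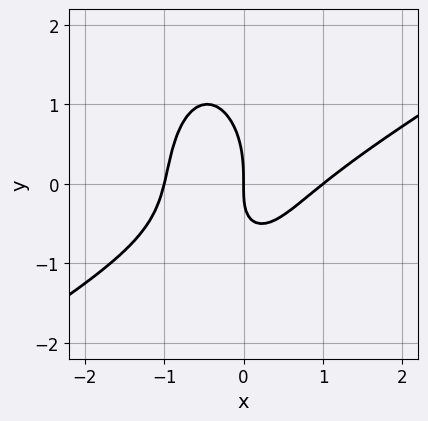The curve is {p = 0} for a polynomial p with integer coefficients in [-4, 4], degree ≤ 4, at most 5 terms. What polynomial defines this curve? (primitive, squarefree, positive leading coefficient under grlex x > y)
Degree: the shape is more complex than any degree-2 curve, so deg p = 3.
From the visible intercepts: it crosses the y-axis at the gridline y = 0; among the integer gridlines, it crosses the x-axis at x ∈ {-1, 0, 1}.
These observations pin down the coefficients.

2*x^3 - 3*x^2*y - y^3 - 2*x*y - 2*x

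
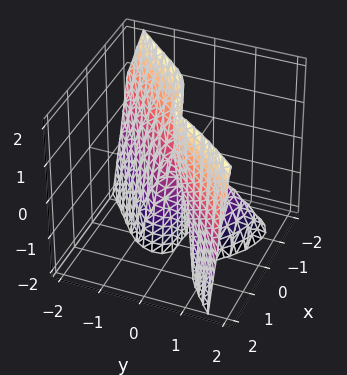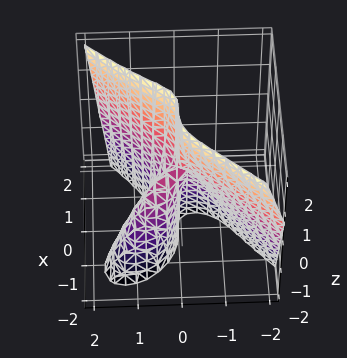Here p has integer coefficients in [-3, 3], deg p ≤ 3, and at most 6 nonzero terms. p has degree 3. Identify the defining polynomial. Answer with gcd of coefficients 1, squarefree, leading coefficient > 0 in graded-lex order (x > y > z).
1. deg p = 3.
2. Checking where it meets the axes: the visible z-axis segment lies entirely on the surface; one y-axis crossing is at y = 0.
3. Matching integer coefficients to the picture gives p.

3*x^3 + 2*x*y*z - 3*y^3 - 2*x*y - 2*y*z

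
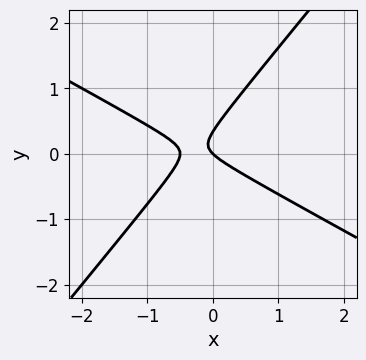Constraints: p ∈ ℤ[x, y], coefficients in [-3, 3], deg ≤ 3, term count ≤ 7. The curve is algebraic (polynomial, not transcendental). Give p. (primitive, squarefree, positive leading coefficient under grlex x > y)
The degree is 2 — a generic line meets the curve in up to 2 points.
Against the integer gridlines: one y-axis crossing is at y = 0; it meets the x-axis at x = 0 (among the integer gridlines).
Solving for integer coefficients yields p as stated.

2*x^2 + 2*x*y - 3*y^2 + x + y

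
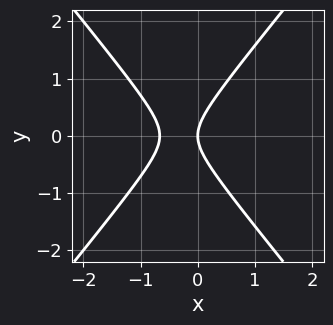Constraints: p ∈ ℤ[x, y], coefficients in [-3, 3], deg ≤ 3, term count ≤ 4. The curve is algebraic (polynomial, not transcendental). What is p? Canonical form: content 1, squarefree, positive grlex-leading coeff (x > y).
3*x^2 - 2*y^2 + 2*x

(a) Degree: the shape is more complex than any degree-1 curve, so deg p = 2.
(b) Symmetries: it's symmetric under y → −y, forcing even powers of y.
(c) Observable constraints: it meets the y-axis at y = 0 (among the integer gridlines); it crosses the x-axis at the gridline x = 0.
(d) The integer polynomial consistent with all of this is the stated p.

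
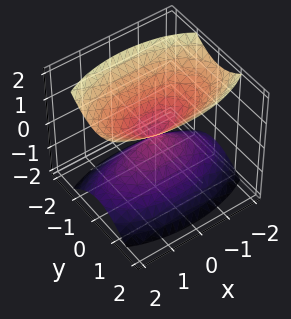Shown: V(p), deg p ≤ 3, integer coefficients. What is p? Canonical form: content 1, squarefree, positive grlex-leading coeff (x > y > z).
1. I count 2 distinct pieces.
2. The degree is 2 — two nappes meeting at a single point; a quadric.
3. Symmetries: the x ↦ −x reflection is a symmetry, so x appears only in even powers; the z ↦ −z reflection is a symmetry, so z appears only in even powers; it's symmetric under y → −y, forcing even powers of y.
4. Observable constraints: it meets the x-axis at x = 0 (among the integer gridlines); it meets the z-axis at z = 0 (among the integer gridlines); it crosses the y-axis at the gridline y = 0.
5. The integer polynomial consistent with all of this is the stated p.

x^2 + 3*y^2 - 2*z^2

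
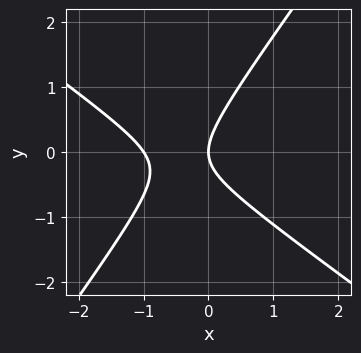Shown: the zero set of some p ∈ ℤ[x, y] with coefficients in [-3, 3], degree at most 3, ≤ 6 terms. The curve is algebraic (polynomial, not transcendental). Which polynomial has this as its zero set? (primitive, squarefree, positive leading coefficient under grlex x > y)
3*x^2 + 2*x*y - 3*y^2 + 3*x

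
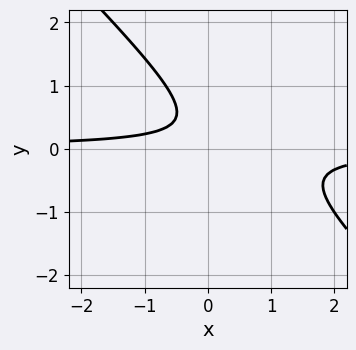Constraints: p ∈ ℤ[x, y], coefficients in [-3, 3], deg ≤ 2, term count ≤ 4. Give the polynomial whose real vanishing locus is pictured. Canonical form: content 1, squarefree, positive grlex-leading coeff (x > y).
3*x*y + 3*y^2 - 2*y + 1

(a) deg p = 2. The shape is more complex than any degree-1 curve.
(b) Observable constraints: no y-intercept at any integer in the box; the curve avoids every integer x-axis point in the box.
(c) The integer polynomial consistent with all of this is the stated p.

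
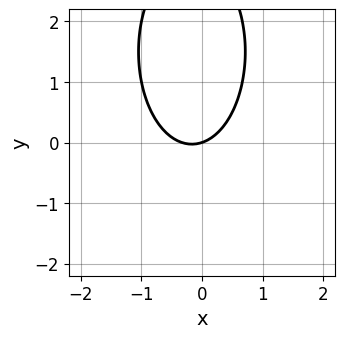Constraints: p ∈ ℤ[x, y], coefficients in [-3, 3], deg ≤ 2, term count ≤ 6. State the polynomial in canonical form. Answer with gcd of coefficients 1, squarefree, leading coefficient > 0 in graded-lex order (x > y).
(a) The degree is 2 — a generic line meets the curve in up to 2 points.
(b) Checking where it meets the axes: one x-axis crossing is at x = 0; one y-axis crossing is at y = 0.
(c) Fitting integer coefficients to these (and the overall shape) gives p.

3*x^2 + y^2 + x - 3*y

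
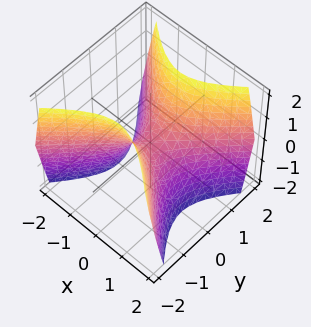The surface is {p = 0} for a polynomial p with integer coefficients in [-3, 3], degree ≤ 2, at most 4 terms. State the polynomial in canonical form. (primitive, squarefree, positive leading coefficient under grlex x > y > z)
First, deg p = 2.
Then, symmetries: the x ↦ −x reflection is a symmetry, so x appears only in even powers; mirror symmetry y ↦ −y ⇒ only even powers of y.
Then, observable constraints: it meets the y-axis at y = 0 (among the integer gridlines); it meets the z-axis at z = 0 (among the integer gridlines); it crosses the x-axis at the gridline x = 0.
Finally, the integer polynomial consistent with all of this is the stated p.

3*x^2 - 3*y^2 + 2*z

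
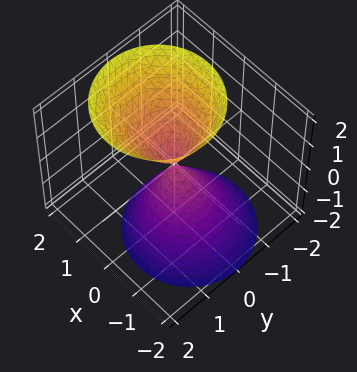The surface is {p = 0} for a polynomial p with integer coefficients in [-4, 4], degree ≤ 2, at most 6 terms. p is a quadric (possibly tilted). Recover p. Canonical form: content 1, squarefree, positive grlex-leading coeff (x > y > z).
2*x^2 - x*z + 2*y^2 - z^2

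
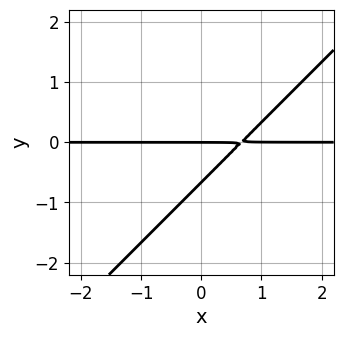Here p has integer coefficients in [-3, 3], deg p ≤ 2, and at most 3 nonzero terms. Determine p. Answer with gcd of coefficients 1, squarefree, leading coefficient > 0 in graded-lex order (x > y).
3*x*y - 3*y^2 - 2*y

The degree is 2 — a generic line meets the curve in up to 2 points.
Checking where it meets the axes: it crosses the y-axis at the gridline y = 0; every point of the x-axis in the box is on the curve.
The integer polynomial consistent with all of this is the stated p.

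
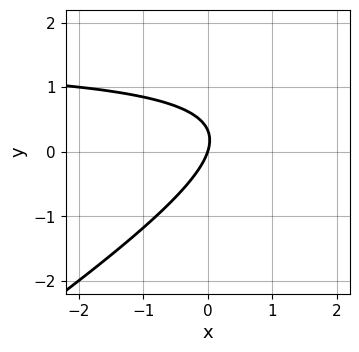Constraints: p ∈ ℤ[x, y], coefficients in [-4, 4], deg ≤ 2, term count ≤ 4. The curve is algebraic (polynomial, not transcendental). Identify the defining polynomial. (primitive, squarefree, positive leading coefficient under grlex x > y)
Degree: a generic line meets the curve in up to 2 points, so deg p = 2.
Against the integer gridlines: one y-axis crossing is at y = 0; it meets the x-axis at x = 0 (among the integer gridlines).
These observations pin down the coefficients.

2*x*y - 3*y^2 - 3*x + y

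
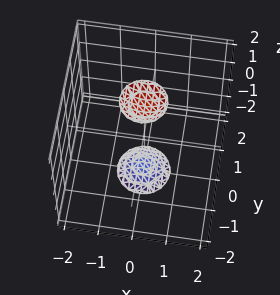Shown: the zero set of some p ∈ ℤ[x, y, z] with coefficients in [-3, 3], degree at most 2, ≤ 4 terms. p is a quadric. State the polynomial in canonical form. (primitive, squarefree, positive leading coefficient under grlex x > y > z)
1. The picture has 2 separate pieces.
2. Degree: two sheets facing apart; a quadric, so deg p = 2.
3. By symmetry, the surface is invariant under rotation about z: p = q(x² + y², z); it's symmetric under z → −z, forcing even powers of z.
4. From the axis intercepts and sections: it misses every integer gridline on the x-axis; it misses every integer gridline on the y-axis; a circular section at z = 2 has radius between 0 and 1.
5. Assembling these constraints gives the stated polynomial.

3*x^2 + 3*y^2 - z^2 + 3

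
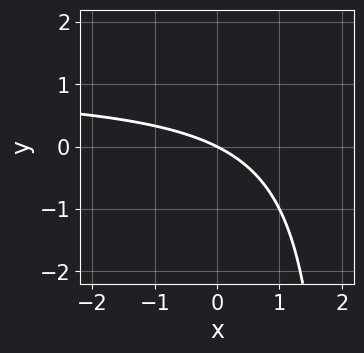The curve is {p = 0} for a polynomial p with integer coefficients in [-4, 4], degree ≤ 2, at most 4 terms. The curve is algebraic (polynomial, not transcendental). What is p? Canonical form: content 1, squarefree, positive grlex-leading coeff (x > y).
x*y - x - 2*y

(a) deg p = 2. No degree-1 curve has this shape.
(b) Reading off the gridlines: it meets the y-axis at y = 0 (among the integer gridlines); it crosses the x-axis at the gridline x = 0.
(c) Assembling these constraints gives the stated polynomial.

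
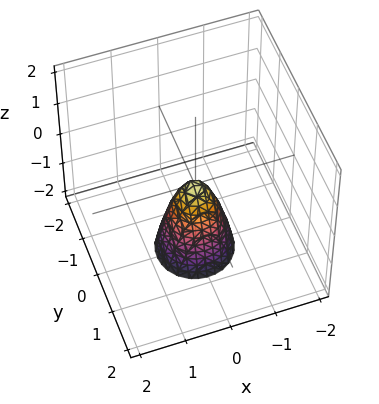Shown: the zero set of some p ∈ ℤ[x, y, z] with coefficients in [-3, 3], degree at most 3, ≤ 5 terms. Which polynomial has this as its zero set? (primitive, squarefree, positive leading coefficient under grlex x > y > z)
3*x^2 + 3*y^2 + z

First, degree: a single bowl opening along one axis; a quadric, so deg p = 2.
Next, symmetry: the z-axis is an axis of rotation, so x and y enter only as x² + y².
Then, checking where it meets the axes: it crosses the y-axis at the gridline y = 0; one z-axis crossing is at z = 0; a circular section at z = -1 has radius between 0 and 1.
Finally, putting this together gives p.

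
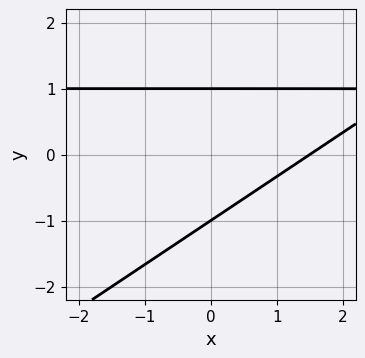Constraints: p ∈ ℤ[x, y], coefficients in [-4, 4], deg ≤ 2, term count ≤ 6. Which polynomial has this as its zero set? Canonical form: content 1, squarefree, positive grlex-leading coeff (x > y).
2*x*y - 3*y^2 - 2*x + 3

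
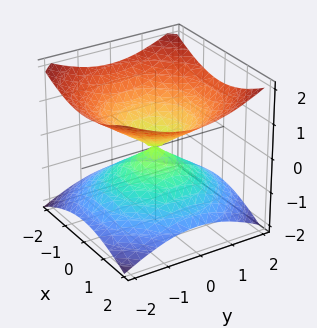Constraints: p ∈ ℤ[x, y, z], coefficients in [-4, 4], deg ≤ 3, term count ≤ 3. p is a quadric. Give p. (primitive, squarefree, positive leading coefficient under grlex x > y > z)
First, the degree is 2 — two nappes meeting at a single point; a quadric.
Next, by symmetry, the z-axis is an axis of rotation, so x and y enter only as x² + y²; the z ↦ −z reflection is a symmetry, so z appears only in even powers.
Then, from the axis intercepts and sections: one x-axis crossing is at x = 0; a circular section at z = -1 has radius between 1 and 2; it meets the z-axis at z = 0 (among the integer gridlines); it crosses the y-axis at the gridline y = 0.
Finally, putting this together gives p.

x^2 + y^2 - 2*z^2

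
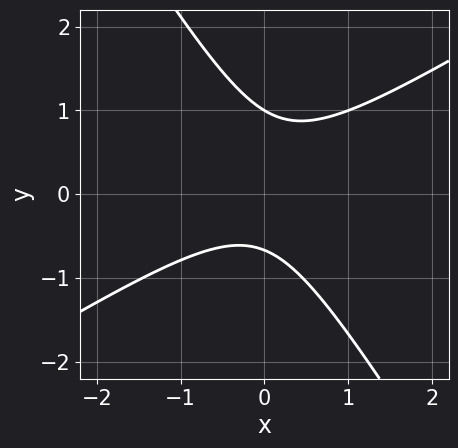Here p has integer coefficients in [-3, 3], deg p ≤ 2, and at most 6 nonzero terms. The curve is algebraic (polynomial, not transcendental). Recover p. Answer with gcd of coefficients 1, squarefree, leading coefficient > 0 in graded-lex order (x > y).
3*x^2 - 3*x*y - 3*y^2 + y + 2

1. Degree: no degree-1 curve has this shape, so deg p = 2.
2. Checking where it meets the axes: it meets the y-axis at y = 1 (among the integer gridlines); no x-intercept at any integer in the box.
3. The integer polynomial consistent with all of this is the stated p.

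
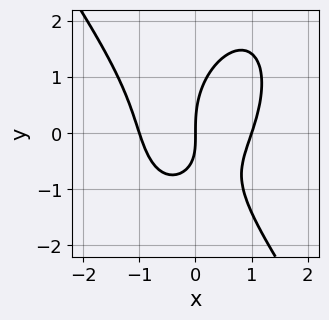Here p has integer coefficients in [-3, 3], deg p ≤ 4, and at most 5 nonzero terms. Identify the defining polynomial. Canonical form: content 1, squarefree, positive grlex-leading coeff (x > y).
3*x^3 + y^3 - 2*x*y - 3*x

First, the degree is 3 — no degree-2 curve has this shape.
Then, checking where it meets the axes: the x-axis gridline crossings are at x ∈ {-1, 0, 1}; it meets the y-axis at y = 0 (among the integer gridlines).
Finally, fitting integer coefficients to these (and the overall shape) gives p.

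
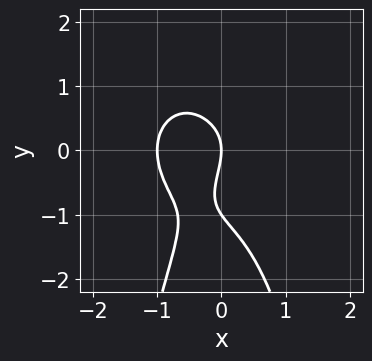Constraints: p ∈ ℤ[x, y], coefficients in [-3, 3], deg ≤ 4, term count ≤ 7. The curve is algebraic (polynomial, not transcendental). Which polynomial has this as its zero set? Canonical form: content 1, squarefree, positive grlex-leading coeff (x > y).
3*x^4 + 3*x^2*y^2 + 2*y^3 + 2*y^2 + 3*x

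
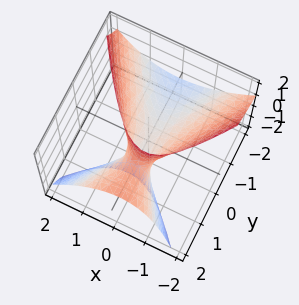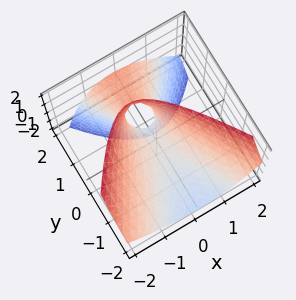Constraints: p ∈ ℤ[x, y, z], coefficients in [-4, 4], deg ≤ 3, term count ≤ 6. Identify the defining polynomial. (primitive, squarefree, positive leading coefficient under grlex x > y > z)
3*x^2 + x*z - y^2 + 3*y*z - 2*z

(a) deg p = 2. A generic line meets the surface in up to 2 points.
(b) Checking where it meets the axes: one z-axis crossing is at z = 0; one x-axis crossing is at x = 0; one y-axis crossing is at y = 0.
(c) Putting this together gives p.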